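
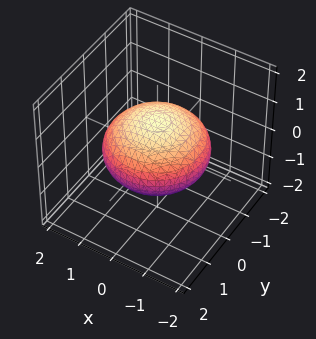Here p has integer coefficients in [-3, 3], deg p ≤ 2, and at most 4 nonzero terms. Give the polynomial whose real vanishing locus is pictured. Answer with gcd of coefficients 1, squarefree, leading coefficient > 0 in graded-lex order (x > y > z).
x^2 + y^2 + 2*z^2 - 2

1. deg p = 2.
2. Symmetries: the z ↦ −z reflection is a symmetry, so z appears only in even powers; the z-axis is an axis of rotation, so x and y enter only as x² + y².
3. Reading off the gridlines: a circular section at z = 0 has radius between 1 and 2; the z-axis gridline crossings are at z ∈ {-1, 1}.
4. Fitting integer coefficients to these (and the overall shape) gives p.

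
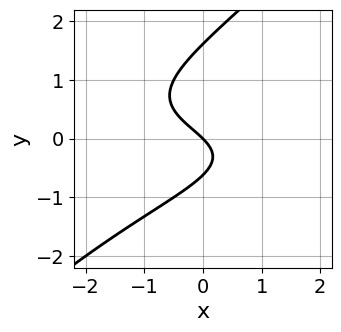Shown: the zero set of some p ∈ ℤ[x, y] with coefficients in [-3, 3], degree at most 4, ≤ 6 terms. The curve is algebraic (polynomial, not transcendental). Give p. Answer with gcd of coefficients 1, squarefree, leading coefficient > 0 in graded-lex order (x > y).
deg p = 3. A generic line meets the curve in up to 3 points.
From the visible intercepts: it meets the y-axis at y = 0 (among the integer gridlines); it meets the x-axis at x = 0 (among the integer gridlines).
Solving for integer coefficients yields p as stated.

x*y^2 - y^3 + y^2 + x + y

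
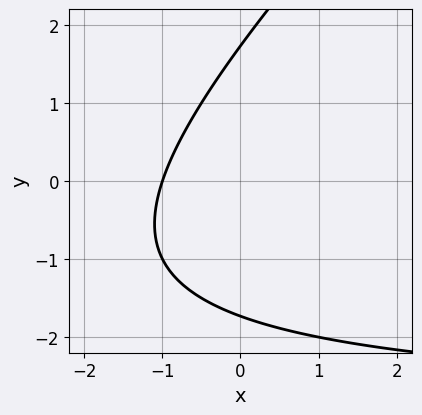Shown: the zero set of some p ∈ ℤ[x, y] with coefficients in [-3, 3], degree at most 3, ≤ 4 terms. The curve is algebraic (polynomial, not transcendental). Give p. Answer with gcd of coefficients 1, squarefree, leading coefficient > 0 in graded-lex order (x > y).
(a) The degree is 2 — a generic line meets the curve in up to 2 points.
(b) From the axis intercepts and sections: it crosses the x-axis at the gridline x = -1.
(c) Matching integer coefficients to the picture gives p.

x*y - y^2 + 3*x + 3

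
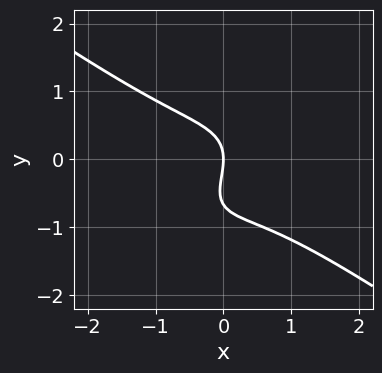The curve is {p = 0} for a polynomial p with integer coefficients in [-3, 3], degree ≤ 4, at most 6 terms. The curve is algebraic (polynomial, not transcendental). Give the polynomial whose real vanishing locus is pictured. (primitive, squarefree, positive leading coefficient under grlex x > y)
2*x^3 - 2*x*y^2 + 3*y^3 + 2*y^2 + 3*x

1. The degree is 3 — a generic line meets the curve in up to 3 points.
2. Observable constraints: it crosses the y-axis at the gridline y = 0; one x-axis crossing is at x = 0.
3. Fitting integer coefficients to these (and the overall shape) gives p.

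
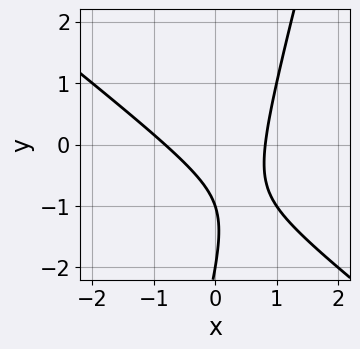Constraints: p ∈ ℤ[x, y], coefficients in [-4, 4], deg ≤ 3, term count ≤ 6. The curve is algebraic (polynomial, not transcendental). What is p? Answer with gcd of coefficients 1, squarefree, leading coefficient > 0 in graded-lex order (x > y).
3*x^2 + 3*x*y - y^2 - 3*y - 2

First, the degree is 2 — a generic line meets the curve in up to 2 points.
Next, from the axis intercepts and sections: the y-axis gridline crossings are at y ∈ {-2, -1}.
Finally, fitting integer coefficients to these (and the overall shape) gives p.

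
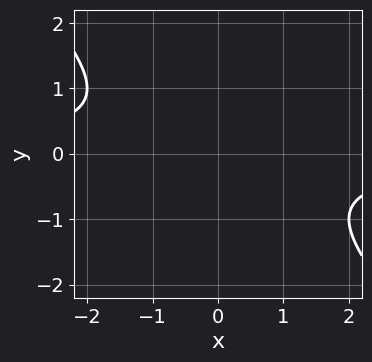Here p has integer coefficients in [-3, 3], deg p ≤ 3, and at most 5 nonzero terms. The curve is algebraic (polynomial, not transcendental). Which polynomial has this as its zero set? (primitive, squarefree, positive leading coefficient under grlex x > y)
1. Degree: a generic line meets the curve in up to 2 points, so deg p = 2.
2. Reading off the gridlines: no x-intercept at any integer in the box; it misses every integer gridline on the y-axis.
3. Matching integer coefficients to the picture gives p.

x*y + y^2 + 1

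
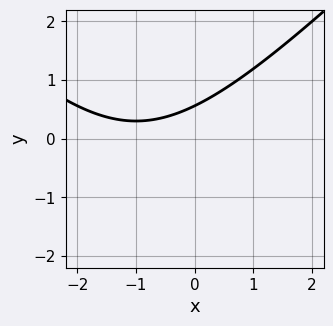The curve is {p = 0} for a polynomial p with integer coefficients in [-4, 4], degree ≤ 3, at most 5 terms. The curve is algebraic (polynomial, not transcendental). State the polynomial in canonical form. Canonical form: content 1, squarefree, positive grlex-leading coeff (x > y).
The degree is 2 — a generic line meets the curve in up to 2 points.
Observable constraints: it misses every integer gridline on the x-axis.
Assembling these constraints gives the stated polynomial.

x^2 - y^2 + 2*x - 3*y + 2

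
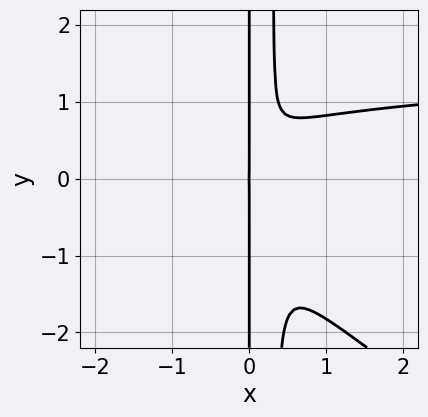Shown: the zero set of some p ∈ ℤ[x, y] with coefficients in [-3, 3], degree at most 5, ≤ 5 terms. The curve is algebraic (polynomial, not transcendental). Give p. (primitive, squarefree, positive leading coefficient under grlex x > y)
2*x^3*y + 3*x^2*y^2 - 3*x^3 - x*y^2

First, deg p = 4. The shape is more complex than any degree-3 curve.
Then, checking where it meets the axes: every point of the y-axis in the box is on the curve; it meets the x-axis at x = 0 (among the integer gridlines).
Finally, these observations pin down the coefficients.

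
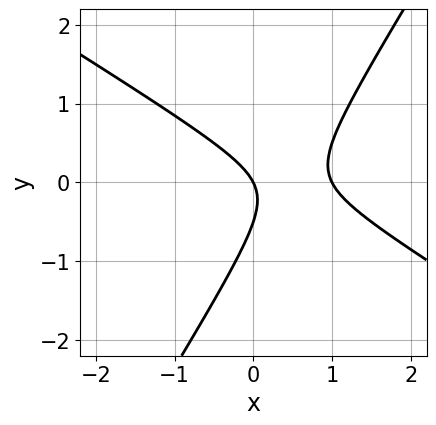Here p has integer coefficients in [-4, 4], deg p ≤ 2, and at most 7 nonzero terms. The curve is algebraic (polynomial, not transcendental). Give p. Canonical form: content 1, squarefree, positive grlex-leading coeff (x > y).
2*x^2 + 2*x*y - 2*y^2 - 2*x - y

1. The degree is 2 — a generic line meets the curve in up to 2 points.
2. From the visible intercepts: the x-axis gridline crossings are at x ∈ {0, 1}; it meets the y-axis at y = 0 (among the integer gridlines).
3. Putting this together gives p.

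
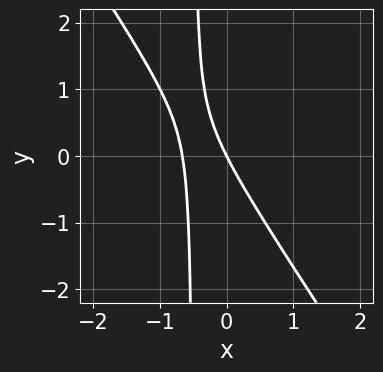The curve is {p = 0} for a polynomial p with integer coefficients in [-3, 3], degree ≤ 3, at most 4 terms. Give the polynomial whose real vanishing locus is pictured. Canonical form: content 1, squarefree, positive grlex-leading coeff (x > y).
3*x^2 + 2*x*y + 2*x + y

First, degree: the shape is more complex than any degree-1 curve, so deg p = 2.
Then, from the visible intercepts: it meets the y-axis at y = 0 (among the integer gridlines); one x-axis crossing is at x = 0.
Finally, fitting integer coefficients to these (and the overall shape) gives p.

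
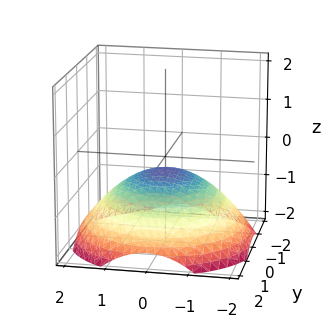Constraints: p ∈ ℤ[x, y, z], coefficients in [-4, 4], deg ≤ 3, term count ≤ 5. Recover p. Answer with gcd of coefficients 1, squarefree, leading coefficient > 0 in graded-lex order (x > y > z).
x^2 + y^2 + 3*z + 1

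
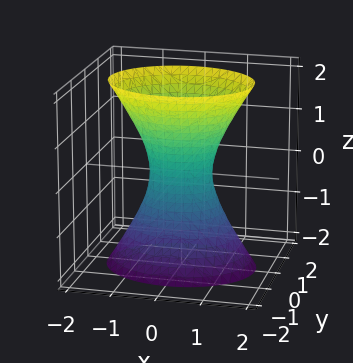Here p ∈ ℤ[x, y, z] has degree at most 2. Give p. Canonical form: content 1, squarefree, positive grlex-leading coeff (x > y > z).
2*x^2 + 3*y^2 - z^2 - 1

(a) deg p = 2.
(b) Symmetries: mirror symmetry y ↦ −y ⇒ only even powers of y; it's symmetric under z → −z, forcing even powers of z; the x ↦ −x reflection is a symmetry, so x appears only in even powers.
(c) From the axis intercepts and sections: the surface avoids every integer z-axis point in the box.
(d) Putting this together gives p.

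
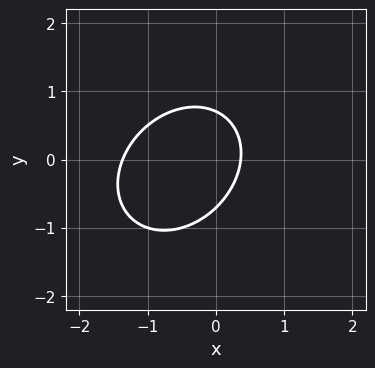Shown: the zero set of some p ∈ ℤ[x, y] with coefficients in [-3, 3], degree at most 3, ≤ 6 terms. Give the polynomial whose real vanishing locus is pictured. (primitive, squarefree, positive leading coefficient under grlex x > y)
2*x^2 - x*y + 2*y^2 + 2*x - 1

deg p = 2.
Solving for integer coefficients yields p as stated.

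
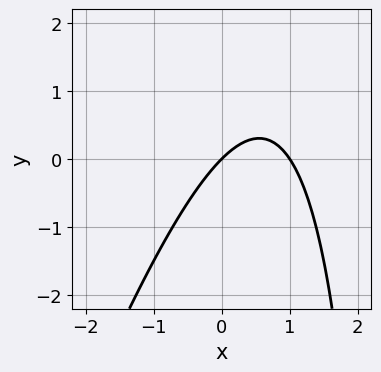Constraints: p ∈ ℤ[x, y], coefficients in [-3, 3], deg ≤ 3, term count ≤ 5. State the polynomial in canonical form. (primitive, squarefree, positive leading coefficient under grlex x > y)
3*x^2 - x*y - 3*x + 3*y

deg p = 2. No degree-1 curve has this shape.
Against the integer gridlines: it crosses the y-axis at the gridline y = 0; among the integer gridlines, it crosses the x-axis at x ∈ {0, 1}.
The integer polynomial consistent with all of this is the stated p.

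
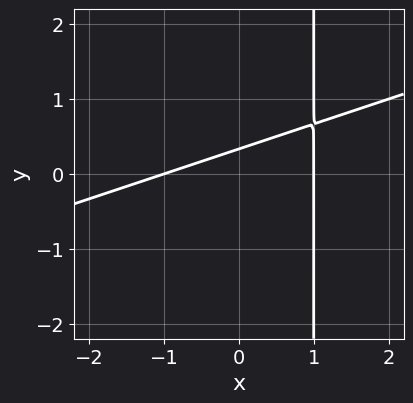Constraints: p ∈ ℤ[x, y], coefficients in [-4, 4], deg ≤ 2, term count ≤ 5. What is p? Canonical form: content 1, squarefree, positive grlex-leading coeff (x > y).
x^2 - 3*x*y + 3*y - 1

The degree is 2 — a generic line meets the curve in up to 2 points.
Against the integer gridlines: among the integer gridlines, it crosses the x-axis at x ∈ {-1, 1}.
The integer polynomial consistent with all of this is the stated p.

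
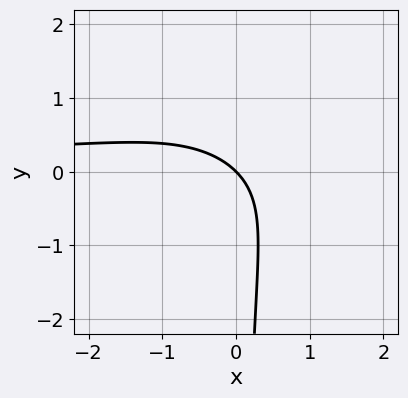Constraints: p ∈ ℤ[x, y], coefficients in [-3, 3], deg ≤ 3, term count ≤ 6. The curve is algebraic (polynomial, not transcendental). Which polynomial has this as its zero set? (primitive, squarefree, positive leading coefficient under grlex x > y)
First, deg p = 3. The shape is more complex than any degree-2 curve.
Next, reading off the gridlines: it crosses the x-axis at the gridline x = 0; one y-axis crossing is at y = 0.
Finally, solving for integer coefficients yields p as stated.

x^2*y + 2*x*y^2 - 3*x*y + 2*x + 2*y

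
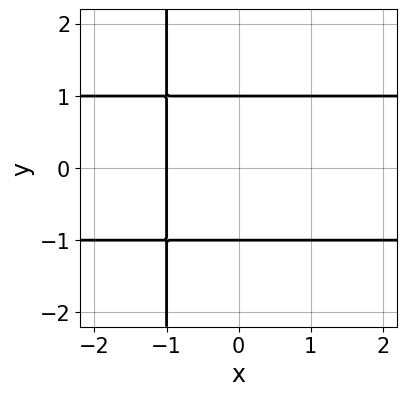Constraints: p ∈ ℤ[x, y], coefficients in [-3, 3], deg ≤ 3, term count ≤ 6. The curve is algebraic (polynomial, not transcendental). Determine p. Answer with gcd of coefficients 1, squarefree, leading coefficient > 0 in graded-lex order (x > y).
First, degree: a generic line meets the curve in up to 3 points, so deg p = 3.
Next, symmetries: it's symmetric under y → −y, forcing even powers of y.
Then, reading off the gridlines: among the integer gridlines, it crosses the y-axis at y ∈ {-1, 1}; it crosses the x-axis at the gridline x = -1.
Finally, solving for integer coefficients yields p as stated.

x*y^2 + y^2 - x - 1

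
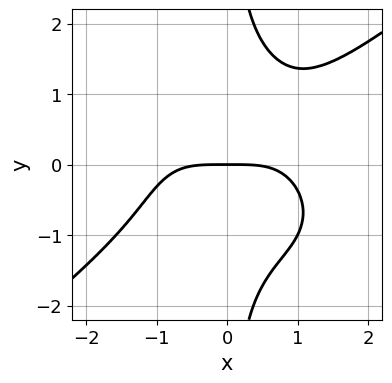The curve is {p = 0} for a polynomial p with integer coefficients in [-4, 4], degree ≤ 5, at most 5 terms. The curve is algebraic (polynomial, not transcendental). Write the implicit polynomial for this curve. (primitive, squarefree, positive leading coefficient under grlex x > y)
1. The degree is 4 — a generic line meets the curve in up to 4 points.
2. Observable constraints: it meets the x-axis at x = 0 (among the integer gridlines); it crosses the y-axis at the gridline y = 0.
3. The integer polynomial consistent with all of this is the stated p.

x^4 - 2*x*y^3 + 3*y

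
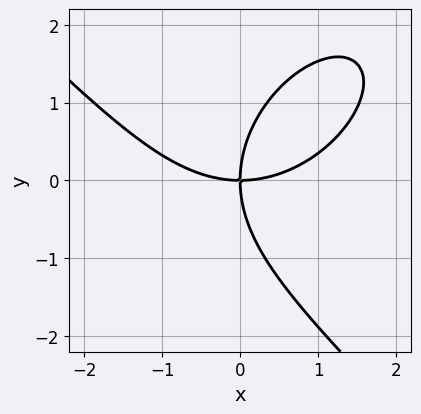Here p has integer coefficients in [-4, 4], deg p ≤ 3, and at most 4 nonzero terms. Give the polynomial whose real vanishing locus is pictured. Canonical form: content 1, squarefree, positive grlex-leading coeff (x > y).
x^3 + y^3 - 3*x*y

deg p = 3. No degree-2 curve has this shape.
Against the integer gridlines: it crosses the y-axis at the gridline y = 0; it crosses the x-axis at the gridline x = 0.
Solving for integer coefficients yields p as stated.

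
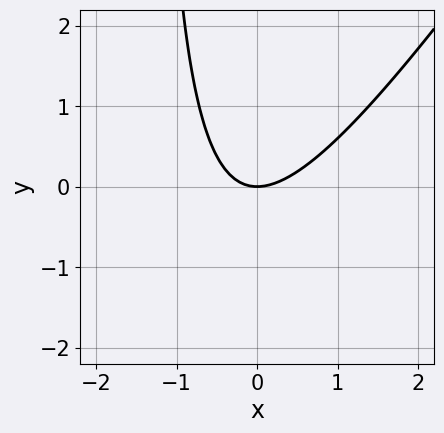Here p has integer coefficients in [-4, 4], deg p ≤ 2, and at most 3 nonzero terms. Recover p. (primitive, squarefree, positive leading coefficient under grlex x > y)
First, degree: no degree-1 curve has this shape, so deg p = 2.
Then, observable constraints: one y-axis crossing is at y = 0; it meets the x-axis at x = 0 (among the integer gridlines).
Finally, together with the visible shape, these determine p as stated.

3*x^2 - 2*x*y - 3*y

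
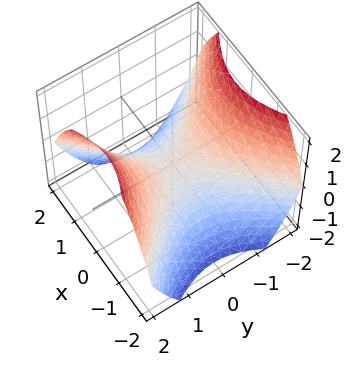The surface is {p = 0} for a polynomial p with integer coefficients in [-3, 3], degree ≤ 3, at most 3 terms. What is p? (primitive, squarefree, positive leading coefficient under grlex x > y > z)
1. deg p = 2.
2. Symmetries: mirror symmetry x ↦ −x ⇒ only even powers of x; it's symmetric under y → −y, forcing even powers of y.
3. From the axis intercepts and sections: one y-axis crossing is at y = 0; it crosses the x-axis at the gridline x = 0; it meets the z-axis at z = 0 (among the integer gridlines).
4. Putting this together gives p.

2*x^2 - 2*y^2 + 3*z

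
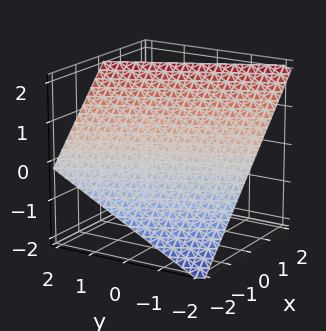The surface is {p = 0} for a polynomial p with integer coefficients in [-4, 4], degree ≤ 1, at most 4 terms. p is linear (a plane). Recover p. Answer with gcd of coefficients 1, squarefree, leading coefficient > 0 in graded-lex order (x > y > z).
2*x + y - 2*z + 2

First, deg p = 1.
Then, observable constraints: it meets the x-axis at x = -1 (among the integer gridlines); it meets the y-axis at y = -2 (among the integer gridlines); it meets the z-axis at z = 1 (among the integer gridlines).
Finally, matching integer coefficients to the picture gives p.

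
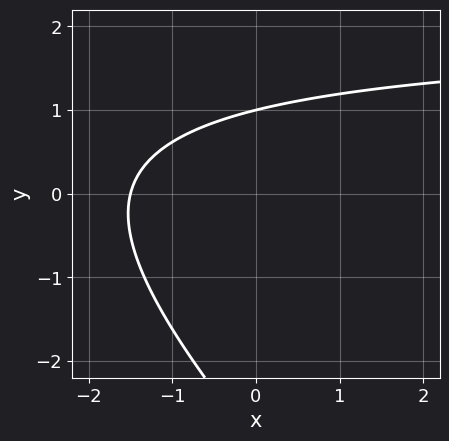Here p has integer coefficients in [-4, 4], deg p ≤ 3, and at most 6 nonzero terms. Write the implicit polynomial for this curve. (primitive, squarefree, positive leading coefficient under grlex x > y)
1. The degree is 2 — no degree-1 curve has this shape.
2. Reading off the gridlines: it crosses the y-axis at the gridline y = 1.
3. Fitting integer coefficients to these (and the overall shape) gives p.

x*y + y^2 - 2*x + 2*y - 3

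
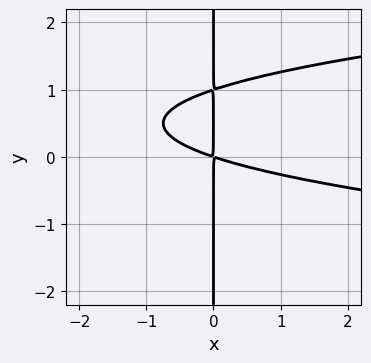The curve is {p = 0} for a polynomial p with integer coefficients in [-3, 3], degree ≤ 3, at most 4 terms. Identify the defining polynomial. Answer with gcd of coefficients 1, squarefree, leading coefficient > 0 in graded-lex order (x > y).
Degree: the shape is more complex than any degree-2 curve, so deg p = 3.
From the axis intercepts and sections: every point of the y-axis in the box is on the curve.
Putting this together gives p.

3*x*y^2 - x^2 - 3*x*y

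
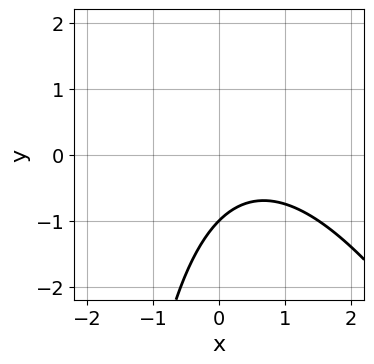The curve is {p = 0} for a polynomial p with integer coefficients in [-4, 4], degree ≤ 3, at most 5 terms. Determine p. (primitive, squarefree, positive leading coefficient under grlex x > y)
First, deg p = 2. A generic line meets the curve in up to 2 points.
Next, reading off the gridlines: the curve avoids every integer x-axis point in the box; it meets the y-axis at y = -1 (among the integer gridlines).
Finally, solving for integer coefficients yields p as stated.

2*x^2 + x*y - 2*x + 3*y + 3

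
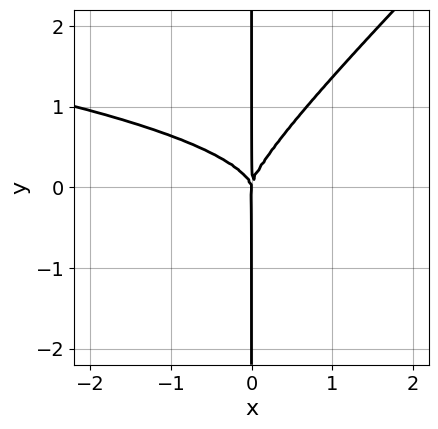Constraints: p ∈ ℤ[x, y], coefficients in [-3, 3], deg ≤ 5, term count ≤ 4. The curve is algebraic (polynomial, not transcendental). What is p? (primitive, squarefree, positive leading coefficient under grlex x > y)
3*x^2*y^2 - 3*x*y^3 + 2*x^3

1. deg p = 4. A generic line meets the curve in up to 4 points.
2. Reading off the gridlines: the visible y-axis segment lies entirely on the curve; one x-axis crossing is at x = 0.
3. Fitting integer coefficients to these (and the overall shape) gives p.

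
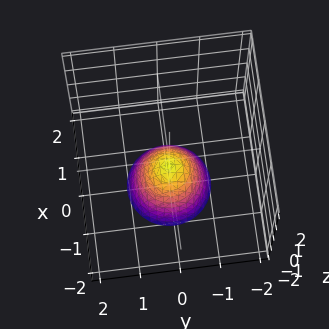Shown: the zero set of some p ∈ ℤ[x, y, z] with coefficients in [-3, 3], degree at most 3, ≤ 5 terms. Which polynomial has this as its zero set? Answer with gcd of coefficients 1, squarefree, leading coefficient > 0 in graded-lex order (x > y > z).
3*x^2 + 3*y^2 + 2*z + 1

(a) Degree: a generic line meets the surface in up to 2 points, so deg p = 2.
(b) Symmetry: the surface is invariant under rotation about z: p = q(x² + y², z).
(c) From the visible intercepts: a circular section at z = -1 has radius between 0 and 1; it misses every integer gridline on the y-axis.
(d) The integer polynomial consistent with all of this is the stated p.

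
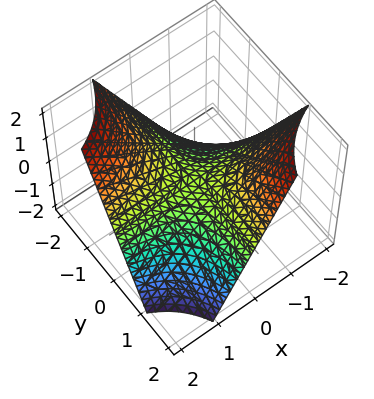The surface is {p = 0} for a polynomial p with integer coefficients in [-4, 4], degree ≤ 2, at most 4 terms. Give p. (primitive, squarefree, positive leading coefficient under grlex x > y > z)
x*y + z

First, deg p = 2. A saddle surface; a quadric.
Next, checking where it meets the axes: every point of the x-axis in the box is on the surface; every point of the y-axis in the box is on the surface; it meets the z-axis at z = 0 (among the integer gridlines).
Finally, the integer polynomial consistent with all of this is the stated p.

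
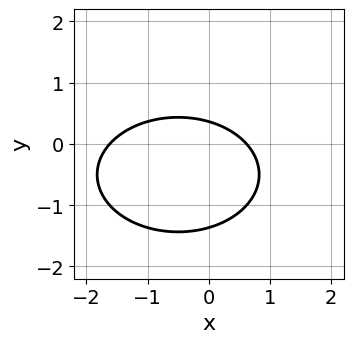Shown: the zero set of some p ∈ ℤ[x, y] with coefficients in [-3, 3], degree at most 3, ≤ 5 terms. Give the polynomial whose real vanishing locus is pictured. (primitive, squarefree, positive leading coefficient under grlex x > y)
x^2 + 2*y^2 + x + 2*y - 1

First, the degree is 2 — no degree-1 curve has this shape.
Finally, the integer polynomial consistent with all of this is the stated p.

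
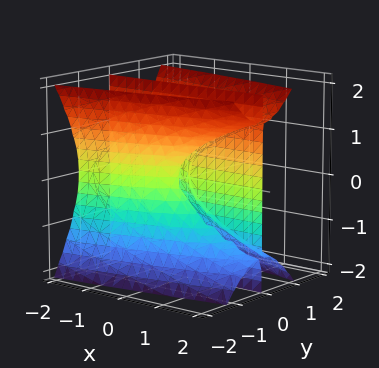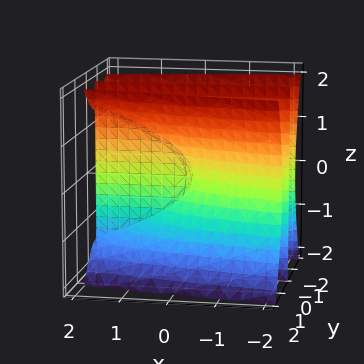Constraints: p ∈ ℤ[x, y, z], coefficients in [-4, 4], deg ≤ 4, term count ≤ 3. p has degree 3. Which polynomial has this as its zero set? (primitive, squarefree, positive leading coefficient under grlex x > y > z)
1. I count 2 distinct pieces. Treating them together as one polynomial.
2. The degree is 3 — the shape is more complex than any degree-2 surface.
3. From the axis intercepts and sections: it crosses the y-axis at the gridline y = 0; the visible z-axis segment lies entirely on the surface.
4. Solving for integer coefficients yields p as stated. Check: (-2, 0, 0) on the x-axis lies on the surface, and p(-2, 0, 0) = 0. ✓

2*y^3 - y*z^2 + x*y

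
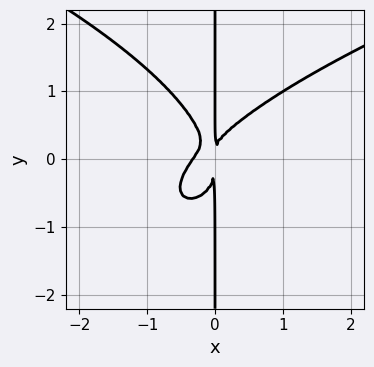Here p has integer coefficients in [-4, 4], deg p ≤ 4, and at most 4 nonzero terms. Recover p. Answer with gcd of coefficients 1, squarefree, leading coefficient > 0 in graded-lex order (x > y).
1. The degree is 4 — a generic line meets the curve in up to 4 points.
2. Reading off the gridlines: the visible y-axis segment lies entirely on the curve.
3. These observations pin down the coefficients.

2*x*y^3 - 3*x^3 + 2*x^2*y - x^2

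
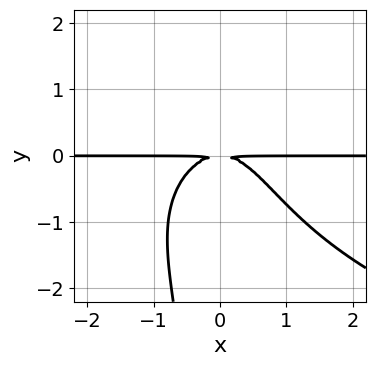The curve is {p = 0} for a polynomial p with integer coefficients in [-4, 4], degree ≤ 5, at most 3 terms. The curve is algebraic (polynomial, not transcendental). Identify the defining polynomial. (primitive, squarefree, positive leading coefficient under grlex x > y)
x*y^3 - 2*x^2*y - 2*y^2

(a) The degree is 4 — no degree-3 curve has this shape.
(b) From the axis intercepts and sections: every point of the x-axis in the box is on the curve.
(c) These observations pin down the coefficients.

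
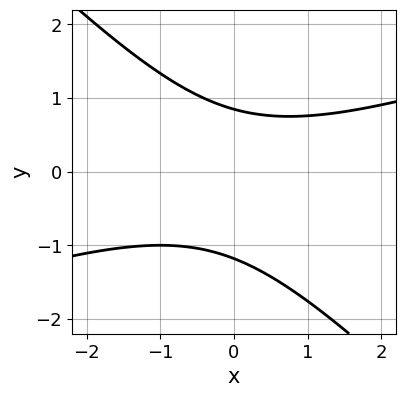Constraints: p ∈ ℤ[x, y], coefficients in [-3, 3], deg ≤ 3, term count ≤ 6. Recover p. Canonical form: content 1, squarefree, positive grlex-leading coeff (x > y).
First, deg p = 2.
Then, checking where it meets the axes: it misses every integer gridline on the x-axis.
Finally, fitting integer coefficients to these (and the overall shape) gives p.

x^2 - 2*x*y - 3*y^2 - y + 3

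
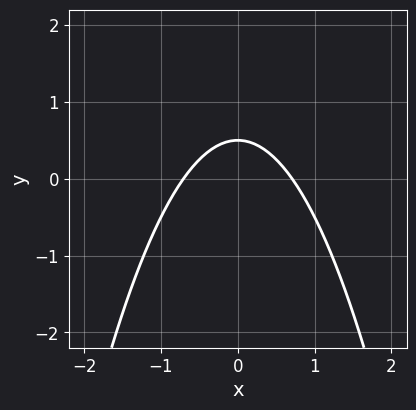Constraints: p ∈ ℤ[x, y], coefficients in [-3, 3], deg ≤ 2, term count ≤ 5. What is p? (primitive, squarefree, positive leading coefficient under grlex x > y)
(a) The degree is 2 — the shape is more complex than any degree-1 curve.
(b) Symmetries: the x ↦ −x reflection is a symmetry, so x appears only in even powers.
(c) Fitting integer coefficients to these (and the overall shape) gives p.

2*x^2 + 2*y - 1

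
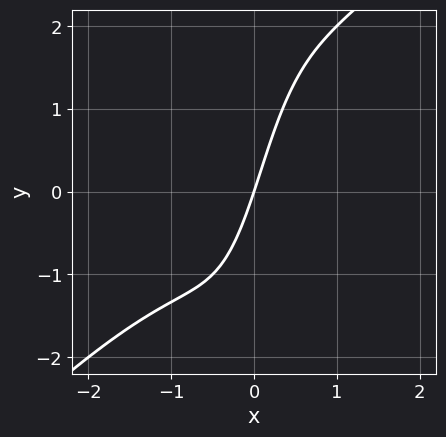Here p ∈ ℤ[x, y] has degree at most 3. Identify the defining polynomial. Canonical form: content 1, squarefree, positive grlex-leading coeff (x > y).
2*x^3 - 2*x^2*y + x^2 + 3*x - y

(a) The degree is 3 — the shape is more complex than any degree-2 curve.
(b) From the visible intercepts: it meets the y-axis at y = 0 (among the integer gridlines); one x-axis crossing is at x = 0.
(c) Matching integer coefficients to the picture gives p.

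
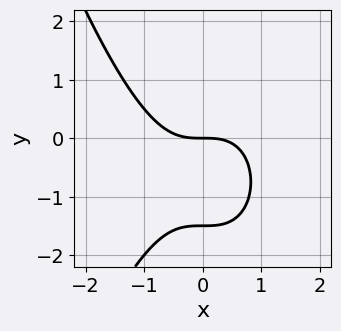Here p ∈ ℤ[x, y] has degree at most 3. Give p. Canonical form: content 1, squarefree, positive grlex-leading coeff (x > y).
1. Degree: the shape is more complex than any degree-2 curve, so deg p = 3.
2. From the axis intercepts and sections: it crosses the x-axis at the gridline x = 0; it crosses the y-axis at the gridline y = 0.
3. Putting this together gives p.

2*x^3 + 2*y^2 + 3*y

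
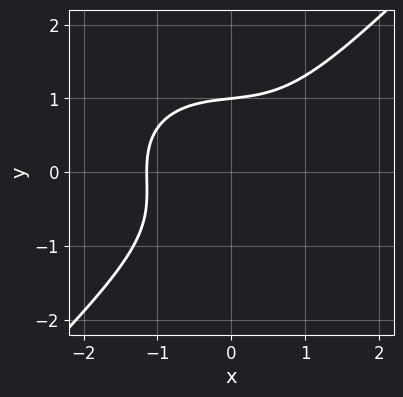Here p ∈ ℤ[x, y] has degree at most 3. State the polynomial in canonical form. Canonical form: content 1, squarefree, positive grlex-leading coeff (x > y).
(a) The degree is 3 — the shape is more complex than any degree-2 curve.
(b) Reading off the gridlines: one y-axis crossing is at y = 1.
(c) Solving for integer coefficients yields p as stated.

2*x^3 + x*y^2 - 3*y^3 + 3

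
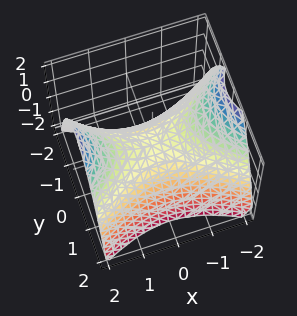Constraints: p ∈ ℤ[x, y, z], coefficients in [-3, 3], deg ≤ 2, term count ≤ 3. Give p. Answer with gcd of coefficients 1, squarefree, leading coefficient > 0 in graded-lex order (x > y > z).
x^2 - 2*y^2 - 2*z

1. The degree is 2 — a hyperbolic paraboloid; a quadric.
2. Symmetries: the y ↦ −y reflection is a symmetry, so y appears only in even powers; the x ↦ −x reflection is a symmetry, so x appears only in even powers.
3. Reading off the gridlines: it meets the x-axis at x = 0 (among the integer gridlines); it meets the y-axis at y = 0 (among the integer gridlines); it crosses the z-axis at the gridline z = 0.
4. These observations pin down the coefficients.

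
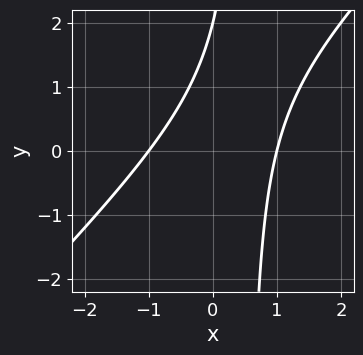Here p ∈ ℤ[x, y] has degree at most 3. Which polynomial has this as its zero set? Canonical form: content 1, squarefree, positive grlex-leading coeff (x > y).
The degree is 2 — the shape is more complex than any degree-1 curve.
Checking where it meets the axes: one y-axis crossing is at y = 2; among the integer gridlines, it crosses the x-axis at x ∈ {-1, 1}.
Putting this together gives p.

2*x^2 - 2*x*y + y - 2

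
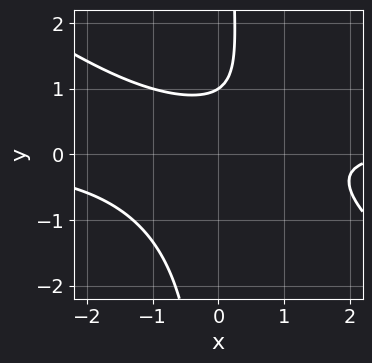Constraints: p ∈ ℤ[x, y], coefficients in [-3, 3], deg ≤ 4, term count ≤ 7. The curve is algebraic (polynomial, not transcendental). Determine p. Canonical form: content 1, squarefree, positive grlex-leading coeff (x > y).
2*x^2*y + 3*x*y^2 - x - 3*y + 3

First, the degree is 3 — no degree-2 curve has this shape.
Next, from the visible intercepts: one y-axis crossing is at y = 1; no x-intercept at any integer in the box.
Finally, putting this together gives p.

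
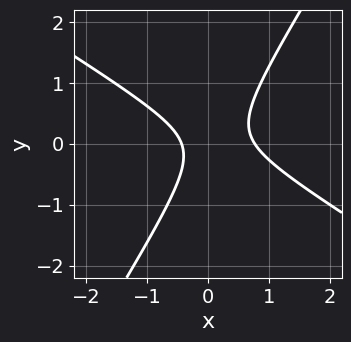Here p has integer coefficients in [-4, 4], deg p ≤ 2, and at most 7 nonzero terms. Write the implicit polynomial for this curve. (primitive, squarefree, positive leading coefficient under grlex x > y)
3*x^2 + 3*x*y - 3*y^2 - x - 1

The degree is 2 — the shape is more complex than any degree-1 curve.
Against the integer gridlines: the curve avoids every integer y-axis point in the box.
These observations pin down the coefficients.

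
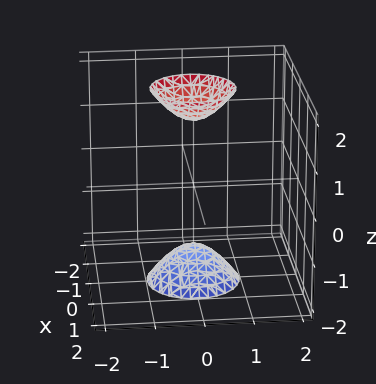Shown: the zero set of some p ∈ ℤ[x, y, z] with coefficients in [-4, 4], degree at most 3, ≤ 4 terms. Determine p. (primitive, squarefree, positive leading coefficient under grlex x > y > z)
(a) The picture has 2 separate pieces. They look like related sheets of one shape, so recover p as a whole.
(b) Degree: two separate bowl-shaped sheets opening away from each other; a quadric, so deg p = 2.
(c) Symmetries: mirror symmetry z ↦ −z ⇒ only even powers of z; rotational symmetry about the z-axis ⇒ p depends on x, y only through x² + y².
(d) Checking where it meets the axes: no x-intercept at any integer in the box; a circular section at z = -2 has radius between 0 and 1; no y-intercept at any integer in the box.
(e) Assembling these constraints gives the stated polynomial.

3*x^2 + 3*y^2 - z^2 + 2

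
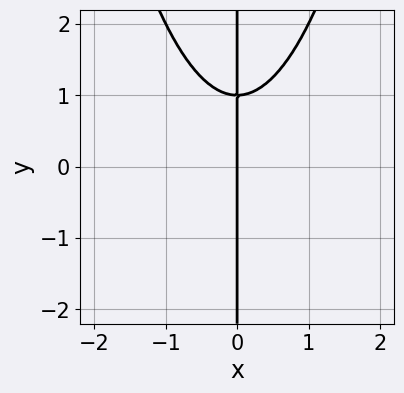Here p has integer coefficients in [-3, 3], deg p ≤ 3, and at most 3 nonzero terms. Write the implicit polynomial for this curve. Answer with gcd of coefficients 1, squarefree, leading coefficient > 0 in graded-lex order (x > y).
x^3 - x*y + x

First, the degree is 3 — a generic line meets the curve in up to 3 points.
Next, from the visible intercepts: one x-axis crossing is at x = 0; every point of the y-axis in the box is on the curve.
Finally, matching integer coefficients to the picture gives p.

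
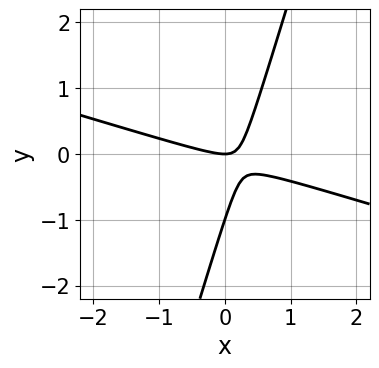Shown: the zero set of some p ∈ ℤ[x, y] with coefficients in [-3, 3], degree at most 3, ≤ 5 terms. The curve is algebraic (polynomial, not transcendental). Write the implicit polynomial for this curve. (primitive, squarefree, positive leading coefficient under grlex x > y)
x^2 + 3*x*y - y^2 - y

First, deg p = 2. The shape is more complex than any degree-1 curve.
Next, observable constraints: one x-axis crossing is at x = 0; among the integer gridlines, it crosses the y-axis at y ∈ {-1, 0}.
Finally, matching integer coefficients to the picture gives p.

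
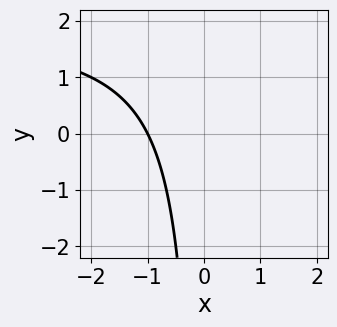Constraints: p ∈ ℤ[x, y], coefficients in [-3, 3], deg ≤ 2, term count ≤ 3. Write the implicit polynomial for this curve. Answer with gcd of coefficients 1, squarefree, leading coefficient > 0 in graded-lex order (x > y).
x*y - 2*x - 2

First, the degree is 2 — the shape is more complex than any degree-1 curve.
Next, from the axis intercepts and sections: no y-intercept at any integer in the box; it meets the x-axis at x = -1 (among the integer gridlines).
Finally, fitting integer coefficients to these (and the overall shape) gives p.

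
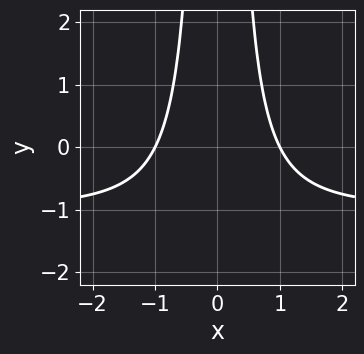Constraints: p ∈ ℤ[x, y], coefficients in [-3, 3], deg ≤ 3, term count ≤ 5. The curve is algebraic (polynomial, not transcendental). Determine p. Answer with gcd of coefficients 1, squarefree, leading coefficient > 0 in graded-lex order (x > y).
(a) The degree is 3 — the shape is more complex than any degree-2 curve.
(b) Symmetries: the x ↦ −x reflection is a symmetry, so x appears only in even powers.
(c) Against the integer gridlines: no y-intercept at any integer in the box; the x-axis gridline crossings are at x ∈ {-1, 1}.
(d) Putting this together gives p.

x^2*y + x^2 - 1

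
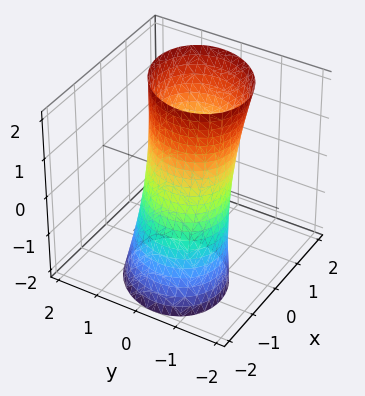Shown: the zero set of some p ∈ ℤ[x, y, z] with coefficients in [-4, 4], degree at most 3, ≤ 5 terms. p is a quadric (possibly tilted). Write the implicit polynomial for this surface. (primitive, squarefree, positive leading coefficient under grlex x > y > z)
3*x^2 - x*y - 2*x*z + 3*y^2 - 3

The degree is 2 — a generic line meets the surface in up to 2 points.
Checking where it meets the axes: the x-axis gridline crossings are at x ∈ {-1, 1}; the y-axis gridline crossings are at y ∈ {-1, 1}; it misses every integer gridline on the z-axis.
Solving for integer coefficients yields p as stated.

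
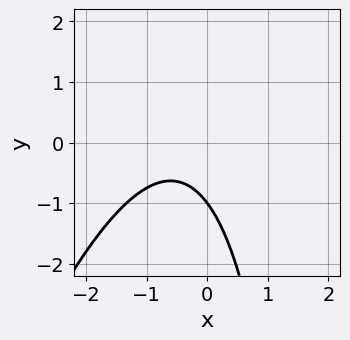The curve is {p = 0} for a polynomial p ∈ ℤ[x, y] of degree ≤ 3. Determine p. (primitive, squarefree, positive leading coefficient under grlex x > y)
3*x^2 - x*y + 3*x + 3*y + 3

1. deg p = 2. A generic line meets the curve in up to 2 points.
2. Reading off the gridlines: no x-intercept at any integer in the box; it meets the y-axis at y = -1 (among the integer gridlines).
3. Assembling these constraints gives the stated polynomial.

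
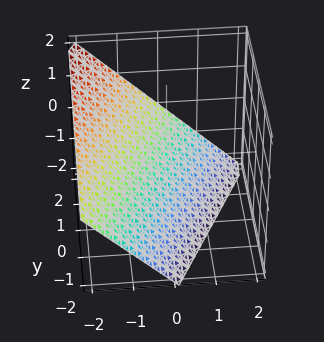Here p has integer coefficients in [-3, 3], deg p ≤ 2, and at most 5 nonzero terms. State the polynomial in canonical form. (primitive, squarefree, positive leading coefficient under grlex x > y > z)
2*x - y + 2*z + 2

1. deg p = 1. The surface is flat (a plane).
2. Observable constraints: it meets the y-axis at y = 2 (among the integer gridlines); it meets the z-axis at z = -1 (among the integer gridlines).
3. Matching integer coefficients to the picture gives p. Check: (-1, 0, 0) on the x-axis lies on the surface, and p(-1, 0, 0) = 0. ✓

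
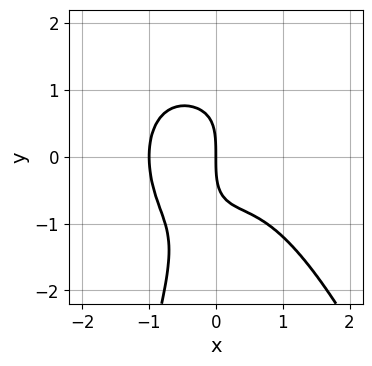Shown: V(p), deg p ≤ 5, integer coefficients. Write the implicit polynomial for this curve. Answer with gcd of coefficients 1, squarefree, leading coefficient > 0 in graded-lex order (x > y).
First, degree: the shape is more complex than any degree-3 curve, so deg p = 4.
Then, against the integer gridlines: the x-axis gridline crossings are at x ∈ {-1, 0}; one y-axis crossing is at y = 0.
Finally, solving for integer coefficients yields p as stated.

3*x^4 - 3*x*y^2 + y^3 + 3*x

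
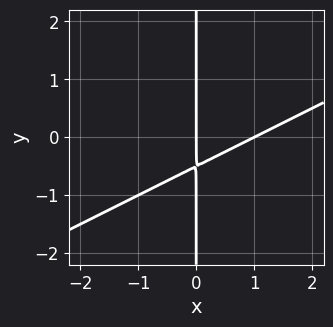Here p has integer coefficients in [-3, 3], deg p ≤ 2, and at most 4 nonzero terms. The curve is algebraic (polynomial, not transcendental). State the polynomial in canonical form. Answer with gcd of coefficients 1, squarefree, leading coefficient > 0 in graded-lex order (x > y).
First, deg p = 2. The shape is more complex than any degree-1 curve.
Then, checking where it meets the axes: every point of the y-axis in the box is on the curve; the x-axis gridline crossings are at x ∈ {0, 1}.
Finally, the integer polynomial consistent with all of this is the stated p.

x^2 - 2*x*y - x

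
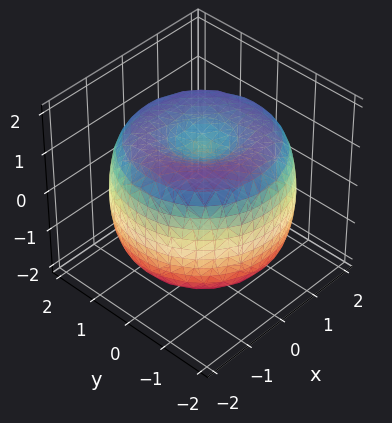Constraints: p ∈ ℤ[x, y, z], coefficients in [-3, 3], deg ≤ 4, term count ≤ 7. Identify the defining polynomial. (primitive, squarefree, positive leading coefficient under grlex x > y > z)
First, degree: a generic line meets the surface in up to 4 points, so deg p = 4.
Then, by symmetry, the z-axis is an axis of rotation, so x and y enter only as x² + y².
Then, reading off the gridlines: the z-axis gridline crossings are at z ∈ {-1, 1}; a circular section at z = -1 has radius between 1 and 2.
Finally, these observations pin down the coefficients.

x^4 + 2*x^2*y^2 + y^4 - 3*x^2 - 3*y^2 + 2*z^2 - 2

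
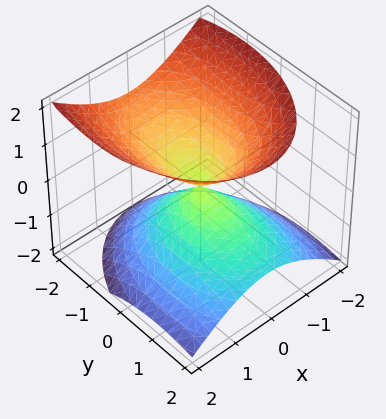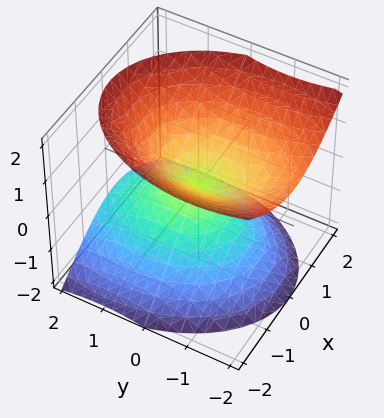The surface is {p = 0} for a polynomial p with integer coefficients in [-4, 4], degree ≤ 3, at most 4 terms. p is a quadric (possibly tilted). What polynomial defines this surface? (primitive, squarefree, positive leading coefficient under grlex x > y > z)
The picture has 2 separate pieces.
deg p = 2.
Against the integer gridlines: it crosses the z-axis at the gridline z = 0; one x-axis crossing is at x = 0; one y-axis crossing is at y = 0.
These observations pin down the coefficients.

2*x^2 + y^2 + y*z - 2*z^2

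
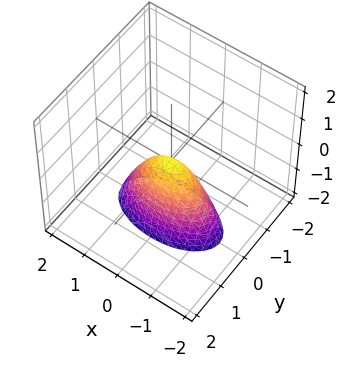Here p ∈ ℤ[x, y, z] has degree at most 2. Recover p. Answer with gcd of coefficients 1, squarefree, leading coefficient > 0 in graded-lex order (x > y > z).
x^2 + 3*y^2 + z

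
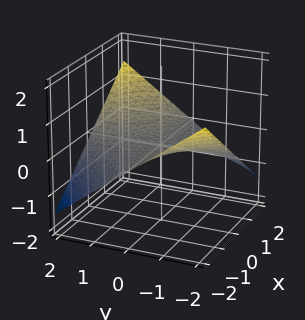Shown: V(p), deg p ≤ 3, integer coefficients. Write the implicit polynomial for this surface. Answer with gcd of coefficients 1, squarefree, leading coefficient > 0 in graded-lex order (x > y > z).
First, degree: a saddle surface; a quadric, so deg p = 2.
Then, from the axis intercepts and sections: the visible y-axis segment lies entirely on the surface; every point of the x-axis in the box is on the surface.
Finally, the integer polynomial consistent with all of this is the stated p.

x*y - 3*z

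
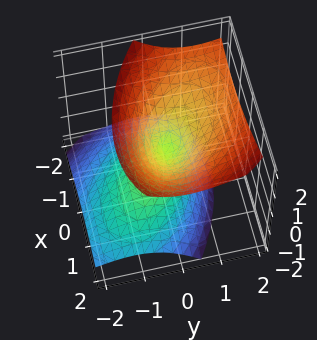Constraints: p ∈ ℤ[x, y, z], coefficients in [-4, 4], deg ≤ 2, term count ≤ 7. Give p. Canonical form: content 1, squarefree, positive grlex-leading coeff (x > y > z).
(a) I count 2 distinct pieces. They look like related sheets of one shape, so recover p as a whole.
(b) The degree is 2 — the shape is more complex than any degree-1 surface.
(c) From the visible intercepts: it meets the y-axis at y = 0 (among the integer gridlines); it meets the z-axis at z = 0 (among the integer gridlines); it crosses the x-axis at the gridline x = 0.
(d) Solving for integer coefficients yields p as stated.

2*x^2 + 2*x*y + 3*y^2 - 3*y*z - 3*z^2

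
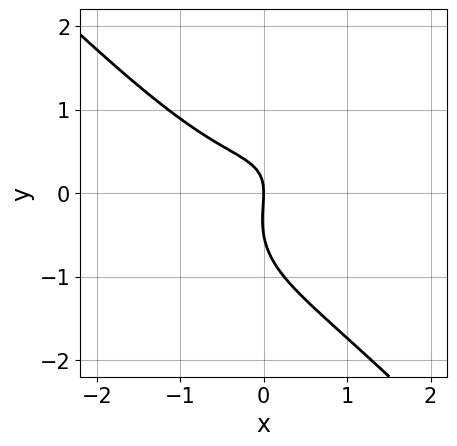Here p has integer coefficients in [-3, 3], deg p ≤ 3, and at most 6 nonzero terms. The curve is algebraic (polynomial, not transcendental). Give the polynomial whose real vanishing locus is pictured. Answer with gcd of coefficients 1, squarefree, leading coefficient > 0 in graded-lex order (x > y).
2*x^3 + 2*y^3 - 2*x*y + y^2 + 2*x

First, the degree is 3 — the shape is more complex than any degree-2 curve.
Next, against the integer gridlines: it crosses the x-axis at the gridline x = 0; it meets the y-axis at y = 0 (among the integer gridlines).
Finally, assembling these constraints gives the stated polynomial.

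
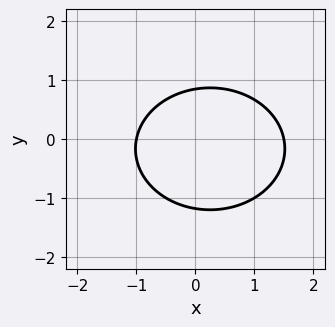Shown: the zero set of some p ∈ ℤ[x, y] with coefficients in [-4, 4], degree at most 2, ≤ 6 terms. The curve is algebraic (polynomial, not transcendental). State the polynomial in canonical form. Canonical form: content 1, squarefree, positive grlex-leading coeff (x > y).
1. deg p = 2.
2. From the visible intercepts: it meets the x-axis at x = -1 (among the integer gridlines).
3. Assembling these constraints gives the stated polynomial.

2*x^2 + 3*y^2 - x + y - 3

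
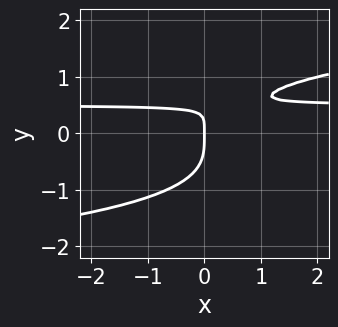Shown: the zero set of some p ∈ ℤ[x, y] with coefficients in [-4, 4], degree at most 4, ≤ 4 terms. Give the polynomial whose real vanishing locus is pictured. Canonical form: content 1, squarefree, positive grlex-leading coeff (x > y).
2*y^4 - 2*x*y + x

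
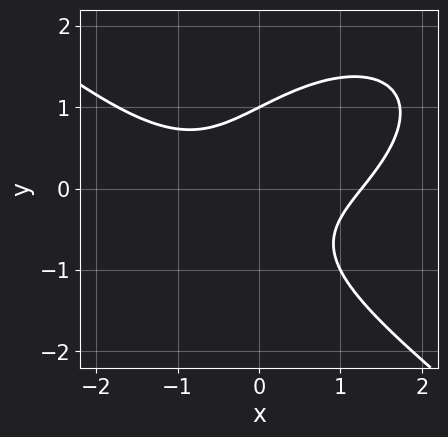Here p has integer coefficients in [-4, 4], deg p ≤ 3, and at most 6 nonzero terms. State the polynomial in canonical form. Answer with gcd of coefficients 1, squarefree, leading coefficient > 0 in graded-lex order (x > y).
x^3 + 2*y^3 - 3*x*y - 2

First, the degree is 3 — a generic line meets the curve in up to 3 points.
Next, observable constraints: it crosses the y-axis at the gridline y = 1.
Finally, the integer polynomial consistent with all of this is the stated p.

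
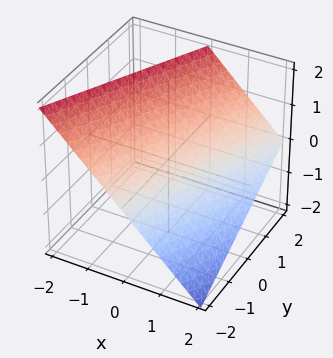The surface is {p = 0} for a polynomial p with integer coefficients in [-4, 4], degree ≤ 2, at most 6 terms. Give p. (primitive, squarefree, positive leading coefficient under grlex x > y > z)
First, degree: every cross-section is a straight line — this is a plane, so deg p = 1.
Next, from the visible intercepts: it meets the x-axis at x = 1 (among the integer gridlines); it meets the z-axis at z = 1 (among the integer gridlines); it crosses the y-axis at the gridline y = -2.
Finally, solving for integer coefficients yields p as stated.

2*x - y + 2*z - 2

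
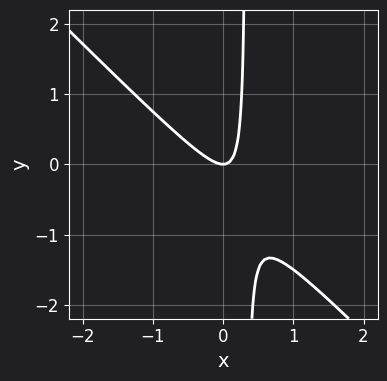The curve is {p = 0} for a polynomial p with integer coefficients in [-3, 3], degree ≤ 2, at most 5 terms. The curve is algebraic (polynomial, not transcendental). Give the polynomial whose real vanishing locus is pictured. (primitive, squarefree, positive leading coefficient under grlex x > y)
First, the degree is 2 — the shape is more complex than any degree-1 curve.
Next, against the integer gridlines: it crosses the y-axis at the gridline y = 0; one x-axis crossing is at x = 0.
Finally, putting this together gives p.

3*x^2 + 3*x*y - y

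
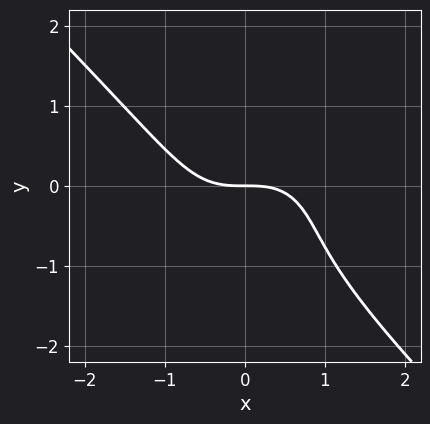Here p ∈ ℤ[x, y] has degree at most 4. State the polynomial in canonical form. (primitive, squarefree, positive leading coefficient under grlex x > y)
2*x^3 + 2*y^3 + 2*y^2 + 3*y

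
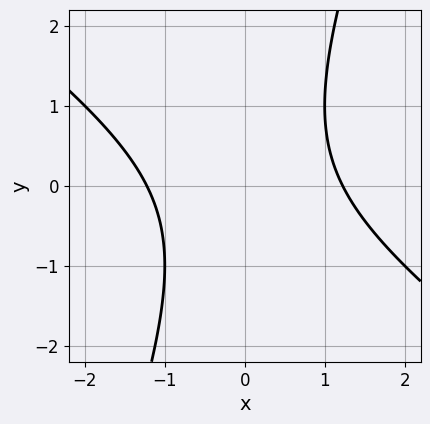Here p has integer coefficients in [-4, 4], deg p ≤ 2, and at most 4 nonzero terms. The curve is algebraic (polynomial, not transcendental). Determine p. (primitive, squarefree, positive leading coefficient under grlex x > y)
First, degree: a generic line meets the curve in up to 2 points, so deg p = 2.
Next, against the integer gridlines: it misses every integer gridline on the y-axis.
Finally, the integer polynomial consistent with all of this is the stated p.

2*x^2 + 2*x*y - y^2 - 3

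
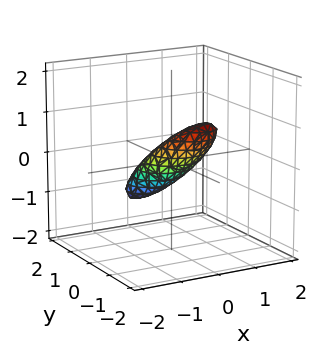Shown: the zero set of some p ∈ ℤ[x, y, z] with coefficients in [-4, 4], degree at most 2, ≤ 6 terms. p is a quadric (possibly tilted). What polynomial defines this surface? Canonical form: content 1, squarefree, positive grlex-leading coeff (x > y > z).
2*x^2 - 3*x*z + 3*y^2 + 3*y*z + 3*z^2 - 1

First, the degree is 2 — no degree-1 surface has this shape.
Finally, solving for integer coefficients yields p as stated.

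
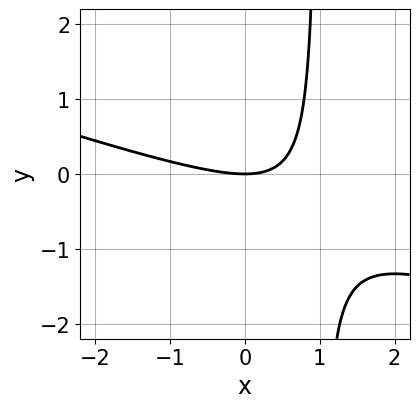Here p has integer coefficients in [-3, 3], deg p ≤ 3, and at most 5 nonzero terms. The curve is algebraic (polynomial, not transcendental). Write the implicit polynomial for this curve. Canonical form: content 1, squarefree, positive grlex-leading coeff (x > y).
x^2 + 3*x*y - 3*y

(a) deg p = 2. No degree-1 curve has this shape.
(b) Checking where it meets the axes: one y-axis crossing is at y = 0; it meets the x-axis at x = 0 (among the integer gridlines).
(c) Matching integer coefficients to the picture gives p.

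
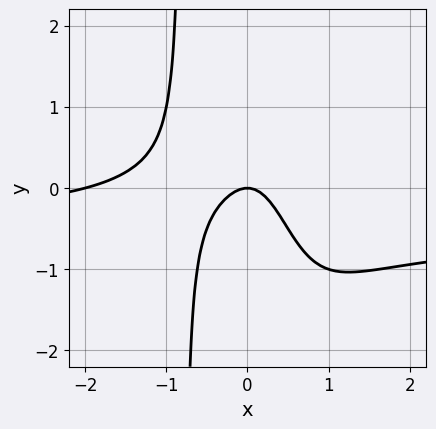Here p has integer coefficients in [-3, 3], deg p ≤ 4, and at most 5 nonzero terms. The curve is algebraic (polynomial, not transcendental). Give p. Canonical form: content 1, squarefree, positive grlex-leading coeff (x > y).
2*x^3*y + x^3 + 2*x^2 + y

The degree is 4 — no degree-3 curve has this shape.
Observable constraints: one y-axis crossing is at y = 0; among the integer gridlines, it crosses the x-axis at x ∈ {-2, 0}.
Matching integer coefficients to the picture gives p.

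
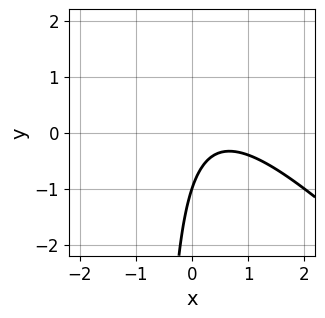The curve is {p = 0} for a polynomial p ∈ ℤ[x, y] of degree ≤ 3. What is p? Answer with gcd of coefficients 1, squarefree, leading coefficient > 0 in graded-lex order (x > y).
First, the degree is 2 — the shape is more complex than any degree-1 curve.
Next, observable constraints: the curve avoids every integer x-axis point in the box; one y-axis crossing is at y = -1.
Finally, the integer polynomial consistent with all of this is the stated p.

3*x^2 + 3*x*y - 3*x + 2*y + 2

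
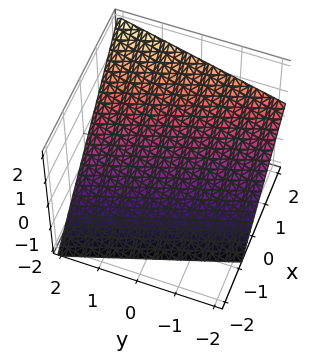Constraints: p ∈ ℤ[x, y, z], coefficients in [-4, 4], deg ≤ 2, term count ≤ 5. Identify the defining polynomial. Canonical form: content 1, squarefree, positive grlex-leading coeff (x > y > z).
(a) deg p = 1. The surface is flat (a plane).
(b) Checking where it meets the axes: one y-axis crossing is at y = 2.
(c) Matching integer coefficients to the picture gives p.

3*x + y - 3*z - 2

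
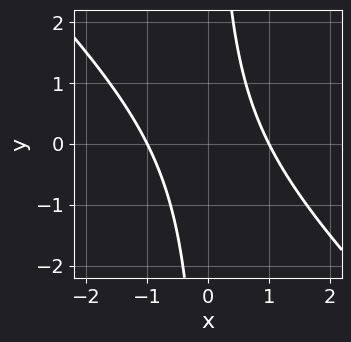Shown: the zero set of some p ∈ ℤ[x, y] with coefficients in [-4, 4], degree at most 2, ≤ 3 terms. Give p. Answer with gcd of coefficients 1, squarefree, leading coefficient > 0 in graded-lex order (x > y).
x^2 + x*y - 1

(a) Degree: no degree-1 curve has this shape, so deg p = 2.
(b) From the visible intercepts: the curve avoids every integer y-axis point in the box; among the integer gridlines, it crosses the x-axis at x ∈ {-1, 1}.
(c) These observations pin down the coefficients.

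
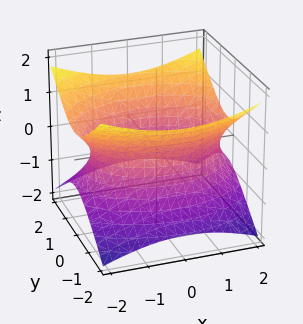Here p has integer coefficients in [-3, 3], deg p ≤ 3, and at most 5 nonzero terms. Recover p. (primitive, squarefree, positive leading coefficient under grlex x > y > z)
x^2 + 2*y^2 - 3*z^2 - 3

First, deg p = 2. An hourglass — one-sheet hyperboloid; a quadric.
Next, symmetries: mirror symmetry x ↦ −x ⇒ only even powers of x; it's symmetric under y → −y, forcing even powers of y; the z ↦ −z reflection is a symmetry, so z appears only in even powers.
Then, reading off the gridlines: no z-intercept at any integer in the box.
Finally, assembling these constraints gives the stated polynomial.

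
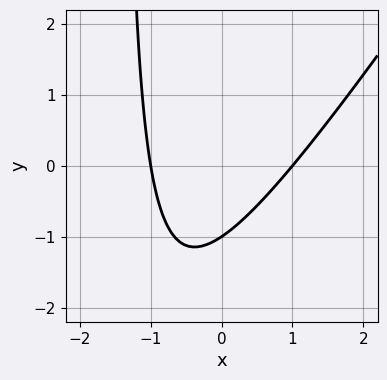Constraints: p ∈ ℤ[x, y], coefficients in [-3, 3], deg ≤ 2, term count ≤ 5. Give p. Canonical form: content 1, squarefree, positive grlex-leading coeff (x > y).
(a) deg p = 2. A generic line meets the curve in up to 2 points.
(b) From the axis intercepts and sections: it crosses the y-axis at the gridline y = -1; the x-axis gridline crossings are at x ∈ {-1, 1}.
(c) The integer polynomial consistent with all of this is the stated p.

3*x^2 - 2*x*y - 3*y - 3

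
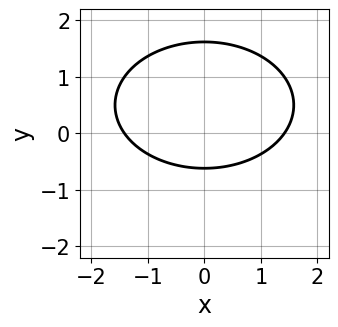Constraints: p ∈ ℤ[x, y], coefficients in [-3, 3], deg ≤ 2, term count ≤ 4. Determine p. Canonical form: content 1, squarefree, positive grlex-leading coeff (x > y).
First, the degree is 2 — a generic line meets the curve in up to 2 points.
Next, symmetries: it's symmetric under x → −x, forcing even powers of x.
Finally, matching integer coefficients to the picture gives p.

x^2 + 2*y^2 - 2*y - 2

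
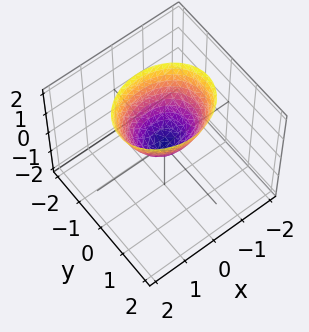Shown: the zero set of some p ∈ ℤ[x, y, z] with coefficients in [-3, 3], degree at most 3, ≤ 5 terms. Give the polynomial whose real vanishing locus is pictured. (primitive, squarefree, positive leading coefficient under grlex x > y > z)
The degree is 2 — a single bowl opening along one axis; a quadric.
Symmetries: mirror symmetry x ↦ −x ⇒ only even powers of x; it's symmetric under y → −y, forcing even powers of y.
Reading off the gridlines: one y-axis crossing is at y = 0; it crosses the z-axis at the gridline z = 0; it crosses the x-axis at the gridline x = 0.
These observations pin down the coefficients.

2*x^2 + 3*y^2 - 2*z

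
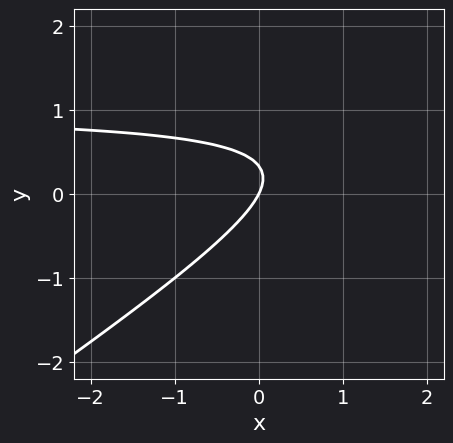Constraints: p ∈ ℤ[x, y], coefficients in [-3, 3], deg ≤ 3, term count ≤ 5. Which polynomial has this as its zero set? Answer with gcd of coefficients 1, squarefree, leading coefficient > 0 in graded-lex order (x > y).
2*x*y - 3*y^2 - 2*x + y

1. The degree is 2 — the shape is more complex than any degree-1 curve.
2. Checking where it meets the axes: it meets the y-axis at y = 0 (among the integer gridlines); one x-axis crossing is at x = 0.
3. These observations pin down the coefficients.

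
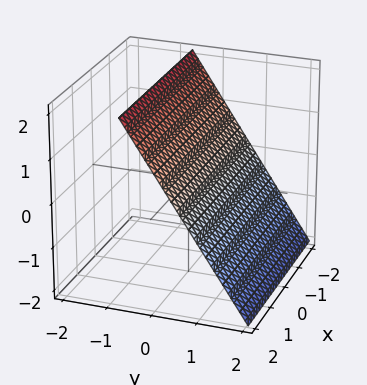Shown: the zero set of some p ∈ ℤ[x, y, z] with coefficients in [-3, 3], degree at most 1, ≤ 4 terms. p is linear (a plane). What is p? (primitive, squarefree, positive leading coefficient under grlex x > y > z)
(a) Degree: the surface is flat (a plane), so deg p = 1.
(b) From the visible intercepts: the surface avoids every integer x-axis point in the box; one z-axis crossing is at z = 1.
(c) Together with the visible shape, these determine p as stated.

3*y + 2*z - 2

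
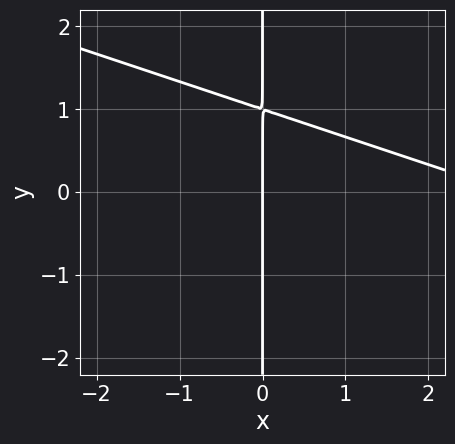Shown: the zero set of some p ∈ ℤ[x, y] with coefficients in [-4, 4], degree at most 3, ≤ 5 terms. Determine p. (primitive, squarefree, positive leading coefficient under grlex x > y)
(a) deg p = 2.
(b) Checking where it meets the axes: it meets the x-axis at x = 0 (among the integer gridlines); the visible y-axis segment lies entirely on the curve.
(c) Solving for integer coefficients yields p as stated.

x^2 + 3*x*y - 3*x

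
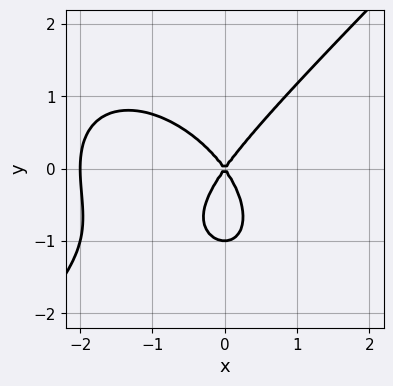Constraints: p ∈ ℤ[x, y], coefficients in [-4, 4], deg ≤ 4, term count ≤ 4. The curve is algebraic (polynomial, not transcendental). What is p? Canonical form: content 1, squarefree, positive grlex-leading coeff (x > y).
1. deg p = 3. No degree-2 curve has this shape.
2. From the axis intercepts and sections: the x-axis gridline crossings are at x ∈ {-2, 0}; the y-axis gridline crossings are at y ∈ {-1, 0}.
3. Together with the visible shape, these determine p as stated.

x^3 - y^3 + 2*x^2 - y^2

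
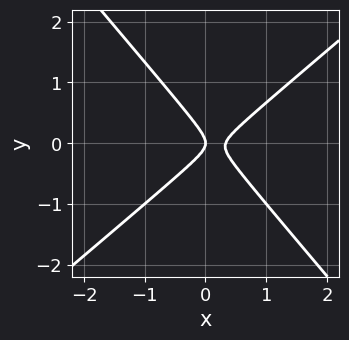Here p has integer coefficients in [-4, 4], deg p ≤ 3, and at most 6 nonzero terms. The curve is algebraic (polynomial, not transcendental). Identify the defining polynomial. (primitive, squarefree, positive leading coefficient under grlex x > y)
3*x^2 - x*y - 3*y^2 - x

First, the degree is 2 — a generic line meets the curve in up to 2 points.
Then, against the integer gridlines: it crosses the x-axis at the gridline x = 0; it meets the y-axis at y = 0 (among the integer gridlines).
Finally, together with the visible shape, these determine p as stated.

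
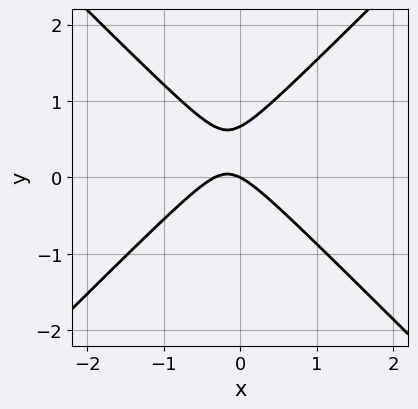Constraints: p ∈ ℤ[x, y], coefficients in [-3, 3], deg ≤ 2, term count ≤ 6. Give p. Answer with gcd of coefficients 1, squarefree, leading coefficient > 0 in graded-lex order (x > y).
Degree: the shape is more complex than any degree-1 curve, so deg p = 2.
Checking where it meets the axes: it meets the x-axis at x = 0 (among the integer gridlines); it crosses the y-axis at the gridline y = 0.
Assembling these constraints gives the stated polynomial.

3*x^2 - 3*y^2 + x + 2*y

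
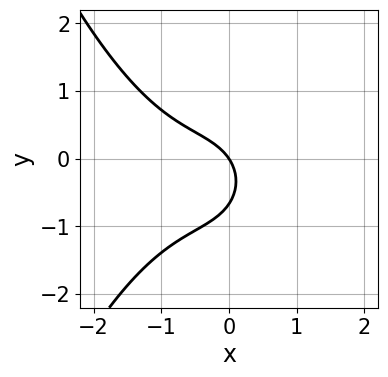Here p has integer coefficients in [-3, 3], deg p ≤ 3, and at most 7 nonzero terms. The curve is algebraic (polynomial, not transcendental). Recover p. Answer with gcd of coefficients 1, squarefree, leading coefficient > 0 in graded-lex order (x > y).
First, degree: a generic line meets the curve in up to 3 points, so deg p = 3.
Then, from the visible intercepts: it crosses the x-axis at the gridline x = 0; it crosses the y-axis at the gridline y = 0.
Finally, fitting integer coefficients to these (and the overall shape) gives p.

2*x^3 + 2*x^2 + 3*y^2 + 3*x + 2*y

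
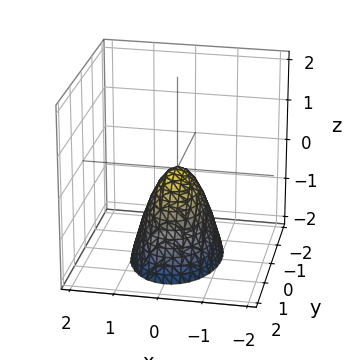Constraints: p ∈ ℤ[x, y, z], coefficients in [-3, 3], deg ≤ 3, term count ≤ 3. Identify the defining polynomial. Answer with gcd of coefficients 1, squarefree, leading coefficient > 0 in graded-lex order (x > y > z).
2*x^2 + y^2 + z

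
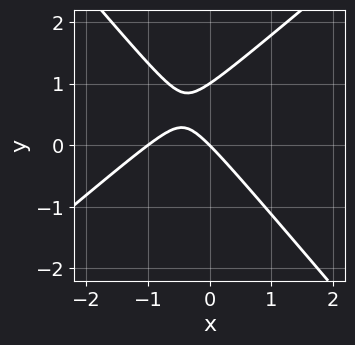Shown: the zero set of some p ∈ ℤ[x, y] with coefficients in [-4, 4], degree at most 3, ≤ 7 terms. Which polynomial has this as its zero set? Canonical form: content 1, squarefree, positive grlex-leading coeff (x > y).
3*x^2 - x*y - 3*y^2 + 3*x + 3*y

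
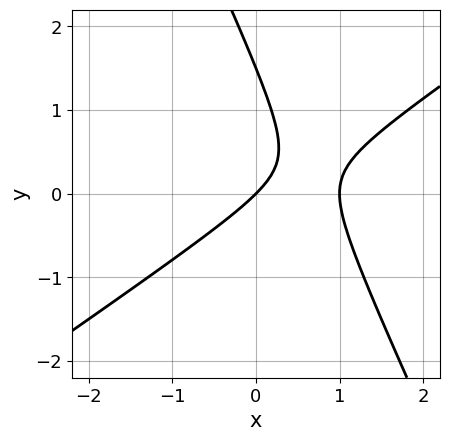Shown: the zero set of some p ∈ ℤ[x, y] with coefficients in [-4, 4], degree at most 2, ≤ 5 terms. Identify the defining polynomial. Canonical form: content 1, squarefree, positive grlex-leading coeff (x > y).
(a) The degree is 2 — no degree-1 curve has this shape.
(b) Checking where it meets the axes: one y-axis crossing is at y = 0; the x-axis gridline crossings are at x ∈ {0, 1}.
(c) Together with the visible shape, these determine p as stated.

3*x^2 - 3*x*y - 2*y^2 - 3*x + 3*y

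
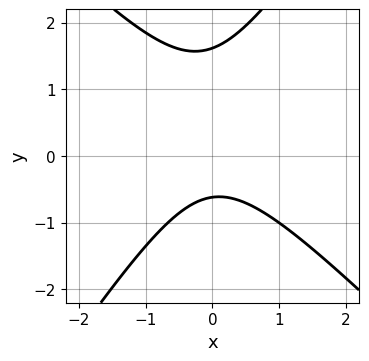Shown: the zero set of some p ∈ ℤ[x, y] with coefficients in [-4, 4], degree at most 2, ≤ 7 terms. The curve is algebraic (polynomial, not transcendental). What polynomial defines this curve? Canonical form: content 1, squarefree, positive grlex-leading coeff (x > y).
3*x^2 + x*y - 2*y^2 + 2*y + 2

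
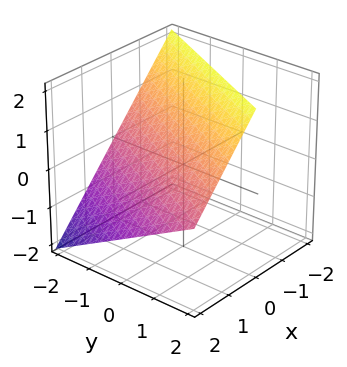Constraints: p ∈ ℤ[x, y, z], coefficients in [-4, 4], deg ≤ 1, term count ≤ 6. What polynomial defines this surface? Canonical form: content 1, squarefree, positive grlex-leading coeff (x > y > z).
2*x - y + 2*z - 2

First, the degree is 1 — every cross-section is a straight line — this is a plane.
Next, reading off the gridlines: one z-axis crossing is at z = 1; one x-axis crossing is at x = 1.
Finally, putting this together gives p.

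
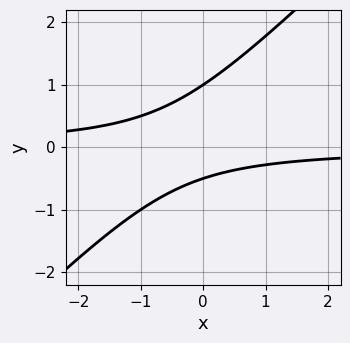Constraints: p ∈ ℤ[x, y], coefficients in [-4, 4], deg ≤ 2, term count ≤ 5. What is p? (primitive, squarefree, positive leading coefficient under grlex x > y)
2*x*y - 2*y^2 + y + 1

First, the degree is 2 — the shape is more complex than any degree-1 curve.
Then, against the integer gridlines: it crosses the y-axis at the gridline y = 1; it misses every integer gridline on the x-axis.
Finally, together with the visible shape, these determine p as stated.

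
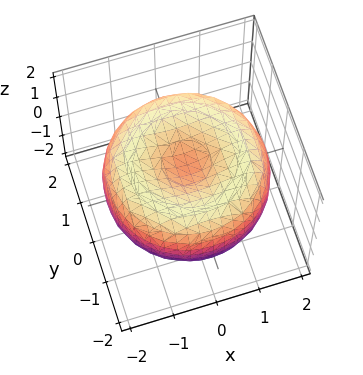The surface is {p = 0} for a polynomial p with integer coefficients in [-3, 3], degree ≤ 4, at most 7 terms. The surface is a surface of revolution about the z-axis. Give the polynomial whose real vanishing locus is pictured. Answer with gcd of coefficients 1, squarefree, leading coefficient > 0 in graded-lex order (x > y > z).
x^4 + 2*x^2*y^2 + y^4 - 3*x^2 - 3*y^2 + 3*z^2 - 1

1. deg p = 4. The shape is more complex than any degree-3 surface.
2. Symmetries: rotational symmetry about the z-axis ⇒ p depends on x, y only through x² + y².
3. Checking where it meets the axes: a circular section at z = 0 has radius between 1 and 2.
4. Fitting integer coefficients to these (and the overall shape) gives p.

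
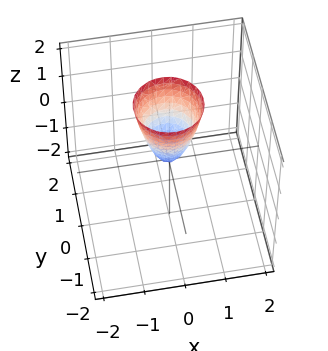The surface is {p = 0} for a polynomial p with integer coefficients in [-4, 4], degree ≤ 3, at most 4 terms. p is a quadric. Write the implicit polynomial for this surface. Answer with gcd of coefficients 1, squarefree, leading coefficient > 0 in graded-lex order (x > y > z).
(a) The degree is 2 — a single bowl opening along one axis; a quadric.
(b) Symmetries: rotational symmetry about the z-axis ⇒ p depends on x, y only through x² + y².
(c) Reading off the gridlines: it crosses the x-axis at the gridline x = 0; one z-axis crossing is at z = 0.
(d) Assembling these constraints gives the stated polynomial.

3*x^2 + 3*y^2 - z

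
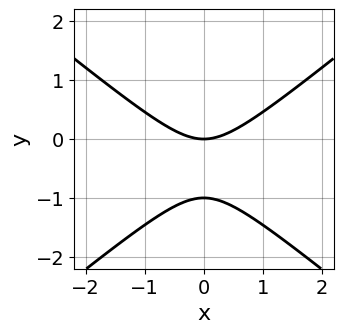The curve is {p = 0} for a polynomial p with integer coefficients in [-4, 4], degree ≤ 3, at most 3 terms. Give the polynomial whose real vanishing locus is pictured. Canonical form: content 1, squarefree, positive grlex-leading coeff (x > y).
1. The degree is 2 — no degree-1 curve has this shape.
2. Symmetries: the x ↦ −x reflection is a symmetry, so x appears only in even powers.
3. Checking where it meets the axes: the y-axis gridline crossings are at y ∈ {-1, 0}; it crosses the x-axis at the gridline x = 0.
4. The integer polynomial consistent with all of this is the stated p.

2*x^2 - 3*y^2 - 3*y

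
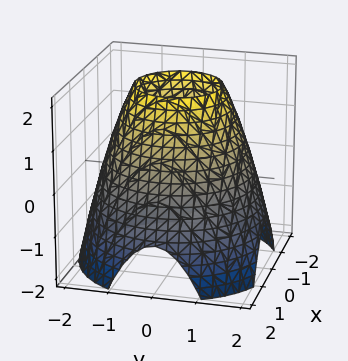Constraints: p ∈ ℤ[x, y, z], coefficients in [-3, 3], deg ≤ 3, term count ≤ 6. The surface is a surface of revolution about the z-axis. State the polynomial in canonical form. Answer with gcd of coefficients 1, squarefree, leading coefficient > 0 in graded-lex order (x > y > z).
First, the degree is 2 — no degree-1 surface has this shape.
Then, symmetry: the z-axis is an axis of rotation, so x and y enter only as x² + y².
Then, checking where it meets the axes: it misses every integer gridline on the z-axis; a circular section at z = 0 has radius between 1 and 2.
Finally, together with the visible shape, these determine p as stated.

x^2 + y^2 + z - 3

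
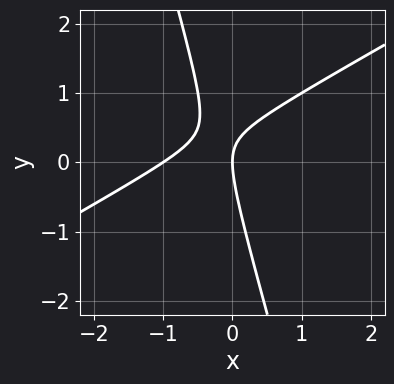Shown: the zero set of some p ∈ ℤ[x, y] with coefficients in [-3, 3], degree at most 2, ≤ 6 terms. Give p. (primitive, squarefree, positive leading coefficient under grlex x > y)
2*x^2 - 3*x*y - y^2 + 2*x

(a) The degree is 2 — no degree-1 curve has this shape.
(b) Reading off the gridlines: the x-axis gridline crossings are at x ∈ {-1, 0}; it meets the y-axis at y = 0 (among the integer gridlines).
(c) The integer polynomial consistent with all of this is the stated p.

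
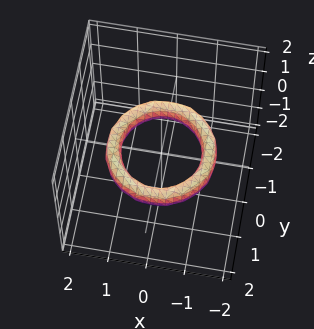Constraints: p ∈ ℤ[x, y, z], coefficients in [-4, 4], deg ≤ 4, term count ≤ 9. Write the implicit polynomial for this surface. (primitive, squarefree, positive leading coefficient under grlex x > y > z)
First, the degree is 4 — no degree-3 surface has this shape.
Then, symmetries: rotational symmetry about the z-axis ⇒ p depends on x, y only through x² + y².
Next, against the integer gridlines: a circular section at z = 0 has radius exactly 1; among the integer gridlines, it crosses the x-axis at x ∈ {-1, 1}; among the integer gridlines, it crosses the y-axis at y ∈ {-1, 1}; no z-intercept at any integer in the box.
Finally, assembling these constraints gives the stated polynomial.

x^4 + 2*x^2*y^2 + y^4 - 3*x^2 - 3*y^2 + 2*z^2 + 2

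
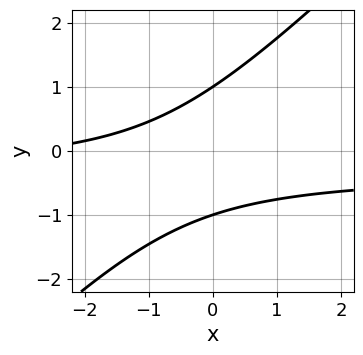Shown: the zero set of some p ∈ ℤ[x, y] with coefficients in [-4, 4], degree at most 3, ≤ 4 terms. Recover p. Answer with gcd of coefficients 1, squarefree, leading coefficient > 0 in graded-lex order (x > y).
3*x*y - 3*y^2 + x + 3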